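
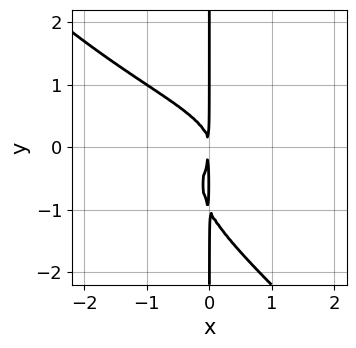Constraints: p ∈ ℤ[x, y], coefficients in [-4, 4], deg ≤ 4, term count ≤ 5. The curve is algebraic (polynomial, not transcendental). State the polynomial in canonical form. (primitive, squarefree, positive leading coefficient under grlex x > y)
x^2*y^2 + x*y^3 + x*y^2 + x^2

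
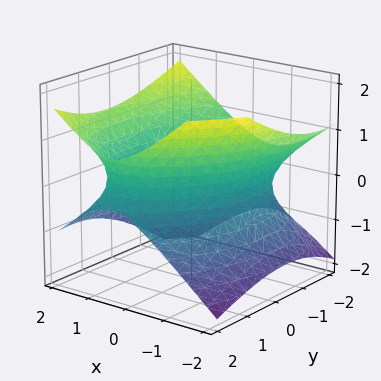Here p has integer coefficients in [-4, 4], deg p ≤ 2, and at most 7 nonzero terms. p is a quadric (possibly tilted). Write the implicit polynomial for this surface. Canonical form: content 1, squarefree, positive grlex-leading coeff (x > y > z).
2*x^2 - x*y + y^2 + y*z - 3*z^2 - 3

1. Degree: a generic line meets the surface in up to 2 points, so deg p = 2.
2. From the axis intercepts and sections: no z-intercept at any integer in the box.
3. These observations pin down the coefficients.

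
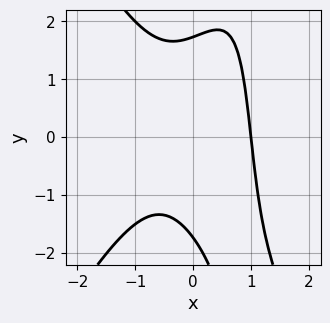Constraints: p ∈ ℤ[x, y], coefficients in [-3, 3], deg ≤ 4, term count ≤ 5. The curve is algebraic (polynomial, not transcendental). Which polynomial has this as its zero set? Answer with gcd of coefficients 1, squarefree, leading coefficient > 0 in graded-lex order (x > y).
1. Degree: a generic line meets the curve in up to 3 points, so deg p = 3.
2. Reading off the gridlines: it meets the x-axis at x = 1 (among the integer gridlines).
3. Solving for integer coefficients yields p as stated.

3*x^3 - x*y^2 + x*y + y^2 - 3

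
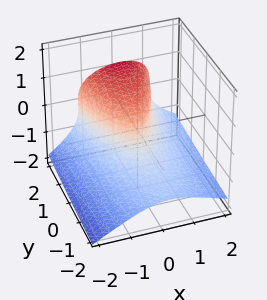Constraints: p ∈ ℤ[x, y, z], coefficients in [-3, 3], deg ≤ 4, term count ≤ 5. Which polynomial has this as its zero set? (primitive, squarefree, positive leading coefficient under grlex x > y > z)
The degree is 3 — a generic line meets the surface in up to 3 points.
Checking where it meets the axes: it meets the z-axis at z = 0 (among the integer gridlines); it crosses the x-axis at the gridline x = 0; it crosses the y-axis at the gridline y = 0.
These observations pin down the coefficients.

x*z^2 - 3*z^3 - 3*x^2 + 2*y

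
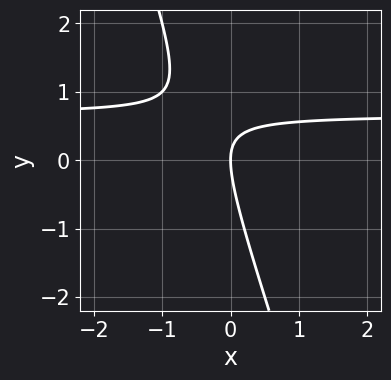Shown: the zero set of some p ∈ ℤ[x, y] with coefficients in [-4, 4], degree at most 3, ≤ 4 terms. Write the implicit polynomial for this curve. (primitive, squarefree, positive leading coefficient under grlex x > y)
3*x*y + y^2 - 2*x

(a) The degree is 2 — a generic line meets the curve in up to 2 points.
(b) Checking where it meets the axes: it meets the y-axis at y = 0 (among the integer gridlines); one x-axis crossing is at x = 0.
(c) The integer polynomial consistent with all of this is the stated p.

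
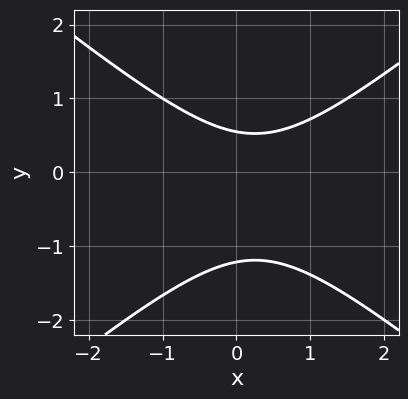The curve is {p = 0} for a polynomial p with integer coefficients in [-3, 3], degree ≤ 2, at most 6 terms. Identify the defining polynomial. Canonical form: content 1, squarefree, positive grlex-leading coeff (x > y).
2*x^2 - 3*y^2 - x - 2*y + 2

First, the degree is 2 — the shape is more complex than any degree-1 curve.
Next, against the integer gridlines: no x-intercept at any integer in the box.
Finally, solving for integer coefficients yields p as stated.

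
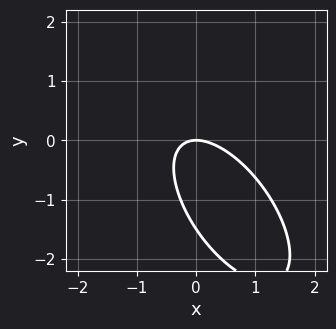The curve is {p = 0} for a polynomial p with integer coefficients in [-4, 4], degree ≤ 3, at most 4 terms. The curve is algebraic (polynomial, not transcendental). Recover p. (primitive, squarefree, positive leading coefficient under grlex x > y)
3*x^2 + 3*x*y + 2*y^2 + 3*y

First, the degree is 2 — a generic line meets the curve in up to 2 points.
Next, from the axis intercepts and sections: it meets the y-axis at y = 0 (among the integer gridlines); one x-axis crossing is at x = 0.
Finally, solving for integer coefficients yields p as stated.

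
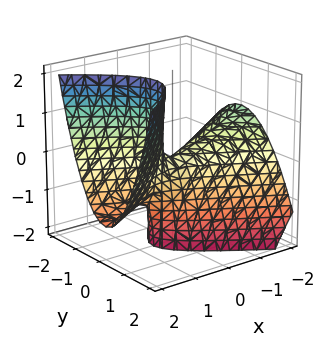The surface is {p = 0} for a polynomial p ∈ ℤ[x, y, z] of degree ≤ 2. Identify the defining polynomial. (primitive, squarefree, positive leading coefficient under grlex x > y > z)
x^2 + 2*x*z - 3*y^2 - z

First, the degree is 2 — a generic line meets the surface in up to 2 points.
Next, observable constraints: it meets the y-axis at y = 0 (among the integer gridlines); it meets the z-axis at z = 0 (among the integer gridlines).
Finally, solving for integer coefficients yields p as stated.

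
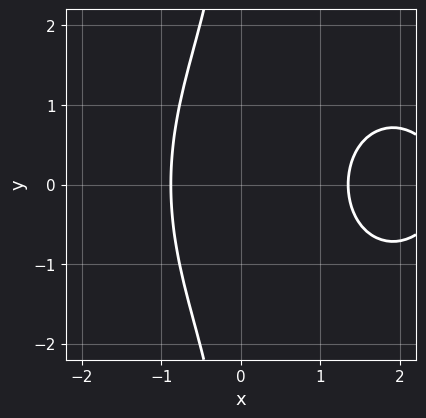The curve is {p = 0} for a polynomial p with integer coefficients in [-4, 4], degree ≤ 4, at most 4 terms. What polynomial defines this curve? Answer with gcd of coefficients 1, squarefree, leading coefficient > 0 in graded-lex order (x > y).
First, degree: no degree-2 curve has this shape, so deg p = 3.
Then, symmetries: it's symmetric under y → −y, forcing even powers of y.
Then, observable constraints: it misses every integer gridline on the y-axis.
Finally, putting this together gives p.

x^3 + x*y^2 - 3*x^2 + 3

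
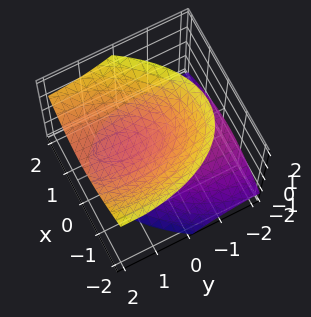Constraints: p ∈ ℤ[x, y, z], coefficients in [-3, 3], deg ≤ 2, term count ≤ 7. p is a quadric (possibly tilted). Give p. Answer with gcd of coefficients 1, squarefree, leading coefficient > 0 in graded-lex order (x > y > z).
The picture has 2 separate pieces.
deg p = 2.
Observable constraints: it misses every integer gridline on the y-axis; the surface avoids every integer x-axis point in the box.
Together with the visible shape, these determine p as stated.

3*x^2 - x*y + y^2 - 3*y*z - 3*z^2 + 1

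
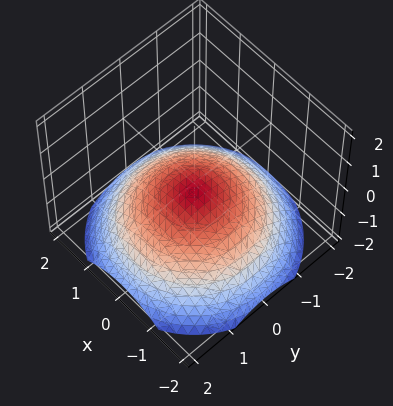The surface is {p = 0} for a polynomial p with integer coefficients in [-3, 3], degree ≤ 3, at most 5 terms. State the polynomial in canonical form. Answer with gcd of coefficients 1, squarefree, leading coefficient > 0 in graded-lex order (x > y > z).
x^2 + y^2 + 3*z + 1

(a) deg p = 2.
(b) Symmetries: rotational symmetry about the z-axis ⇒ p depends on x, y only through x² + y².
(c) Checking where it meets the axes: a circular section at z = -1 has radius between 1 and 2; it misses every integer gridline on the y-axis; it misses every integer gridline on the x-axis.
(d) The integer polynomial consistent with all of this is the stated p.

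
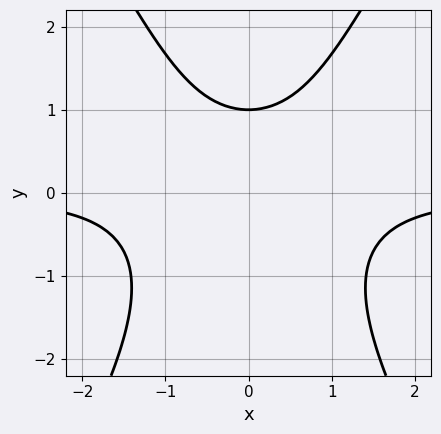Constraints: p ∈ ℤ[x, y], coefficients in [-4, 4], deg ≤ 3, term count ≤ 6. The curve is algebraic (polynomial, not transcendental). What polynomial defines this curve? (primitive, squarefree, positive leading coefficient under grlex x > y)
(a) deg p = 3. The shape is more complex than any degree-2 curve.
(b) Symmetries: the x ↦ −x reflection is a symmetry, so x appears only in even powers.
(c) From the axis intercepts and sections: it meets the y-axis at y = 1 (among the integer gridlines); it misses every integer gridline on the x-axis.
(d) Assembling these constraints gives the stated polynomial.

3*x^2*y - y^3 - 2*y + 3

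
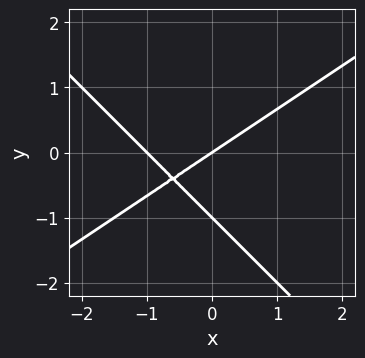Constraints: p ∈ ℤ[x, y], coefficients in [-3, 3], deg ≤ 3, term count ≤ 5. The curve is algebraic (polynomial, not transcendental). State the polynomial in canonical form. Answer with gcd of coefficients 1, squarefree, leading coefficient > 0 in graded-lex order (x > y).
The degree is 2 — no degree-1 curve has this shape.
From the visible intercepts: among the integer gridlines, it crosses the y-axis at y ∈ {-1, 0}; the x-axis gridline crossings are at x ∈ {-1, 0}.
Solving for integer coefficients yields p as stated.

2*x^2 - x*y - 3*y^2 + 2*x - 3*y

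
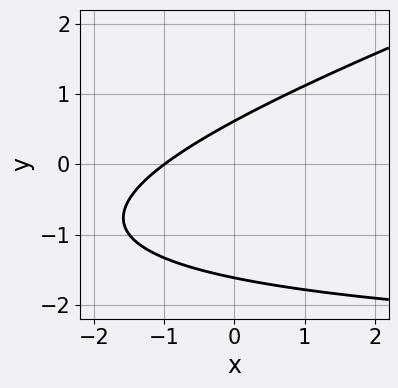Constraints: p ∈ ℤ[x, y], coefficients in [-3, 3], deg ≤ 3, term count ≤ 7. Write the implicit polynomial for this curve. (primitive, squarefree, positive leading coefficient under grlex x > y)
1. deg p = 2. No degree-1 curve has this shape.
2. Against the integer gridlines: one x-axis crossing is at x = -1.
3. Assembling these constraints gives the stated polynomial.

x*y - 3*y^2 + 3*x - 3*y + 3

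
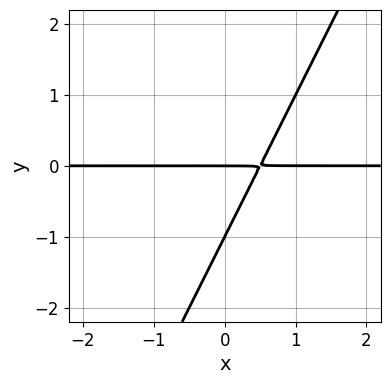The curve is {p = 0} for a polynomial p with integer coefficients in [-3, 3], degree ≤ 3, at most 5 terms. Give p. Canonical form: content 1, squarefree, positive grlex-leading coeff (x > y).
Degree: the shape is more complex than any degree-1 curve, so deg p = 2.
From the axis intercepts and sections: the visible x-axis segment lies entirely on the curve; the y-axis gridline crossings are at y ∈ {-1, 0}.
Assembling these constraints gives the stated polynomial.

2*x*y - y^2 - y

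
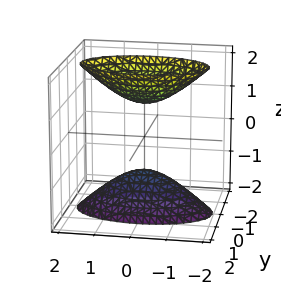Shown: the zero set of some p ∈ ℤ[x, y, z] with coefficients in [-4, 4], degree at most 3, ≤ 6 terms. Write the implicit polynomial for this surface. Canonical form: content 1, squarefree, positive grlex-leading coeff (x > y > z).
x^2 + 3*y^2 - z^2 + 1

The picture has 2 separate pieces. Treating them together as one polynomial.
deg p = 2. Two sheets facing apart; a quadric.
Symmetries: mirror symmetry x ↦ −x ⇒ only even powers of x; the y ↦ −y reflection is a symmetry, so y appears only in even powers; mirror symmetry z ↦ −z ⇒ only even powers of z.
Reading off the gridlines: no x-intercept at any integer in the box; among the integer gridlines, it crosses the z-axis at z ∈ {-1, 1}; the surface avoids every integer y-axis point in the box.
These observations pin down the coefficients.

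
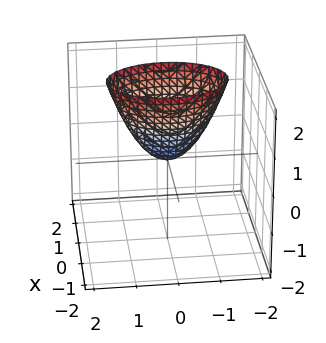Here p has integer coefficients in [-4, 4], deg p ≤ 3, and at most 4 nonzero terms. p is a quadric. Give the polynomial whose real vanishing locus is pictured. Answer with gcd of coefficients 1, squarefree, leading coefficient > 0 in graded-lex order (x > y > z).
2*x^2 + y^2 - z

(a) Degree: a paraboloid; a quadric, so deg p = 2.
(b) Symmetries: mirror symmetry y ↦ −y ⇒ only even powers of y; mirror symmetry x ↦ −x ⇒ only even powers of x.
(c) Reading off the gridlines: it meets the x-axis at x = 0 (among the integer gridlines); it meets the y-axis at y = 0 (among the integer gridlines); it crosses the z-axis at the gridline z = 0.
(d) These observations pin down the coefficients.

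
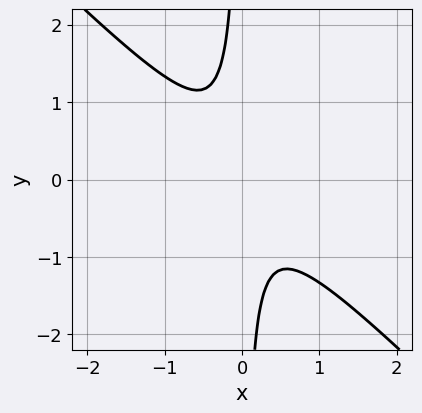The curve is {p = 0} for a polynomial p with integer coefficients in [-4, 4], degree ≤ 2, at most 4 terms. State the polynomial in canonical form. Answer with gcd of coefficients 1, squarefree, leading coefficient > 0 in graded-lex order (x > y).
The degree is 2 — the shape is more complex than any degree-1 curve.
Checking where it meets the axes: no y-intercept at any integer in the box; no x-intercept at any integer in the box.
Together with the visible shape, these determine p as stated.

3*x^2 + 3*x*y + 1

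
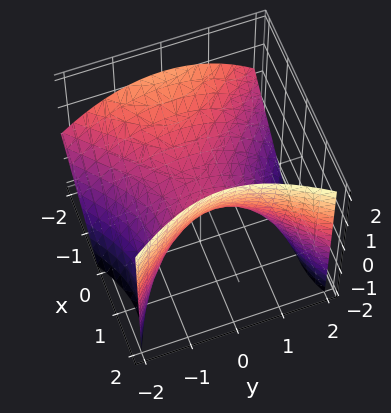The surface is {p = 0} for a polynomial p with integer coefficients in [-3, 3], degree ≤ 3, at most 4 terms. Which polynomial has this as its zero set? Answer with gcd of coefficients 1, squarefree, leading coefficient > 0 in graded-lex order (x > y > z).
x^2 + x*z - y^2 - 2*z

Degree: the shape is more complex than any degree-1 surface, so deg p = 2.
From the visible intercepts: it crosses the z-axis at the gridline z = 0; it meets the x-axis at x = 0 (among the integer gridlines); one y-axis crossing is at y = 0.
Fitting integer coefficients to these (and the overall shape) gives p.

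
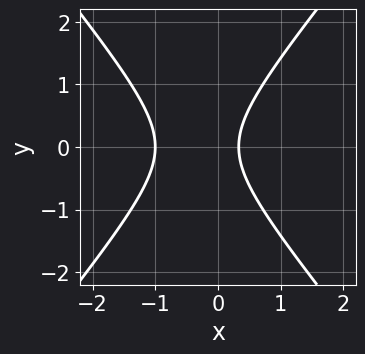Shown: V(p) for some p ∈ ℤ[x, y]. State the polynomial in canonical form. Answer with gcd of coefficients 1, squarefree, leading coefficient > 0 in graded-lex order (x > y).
3*x^2 - 2*y^2 + 2*x - 1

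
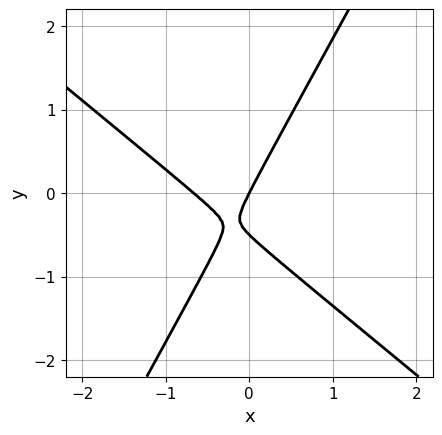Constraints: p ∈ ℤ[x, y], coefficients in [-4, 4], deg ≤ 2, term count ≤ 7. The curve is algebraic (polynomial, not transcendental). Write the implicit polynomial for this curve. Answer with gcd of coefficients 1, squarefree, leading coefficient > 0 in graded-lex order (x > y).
3*x^2 + 2*x*y - 2*y^2 + 2*x - y

First, degree: a generic line meets the curve in up to 2 points, so deg p = 2.
Then, observable constraints: it crosses the x-axis at the gridline x = 0; it meets the y-axis at y = 0 (among the integer gridlines).
Finally, together with the visible shape, these determine p as stated.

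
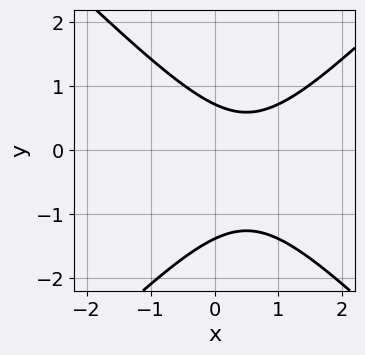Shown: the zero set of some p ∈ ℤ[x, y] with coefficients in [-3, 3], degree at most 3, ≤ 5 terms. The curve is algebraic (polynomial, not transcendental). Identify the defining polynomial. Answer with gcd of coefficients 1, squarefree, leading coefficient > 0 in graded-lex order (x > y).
deg p = 2. The shape is more complex than any degree-1 curve.
Observable constraints: it misses every integer gridline on the x-axis.
Fitting integer coefficients to these (and the overall shape) gives p.

3*x^2 - 3*y^2 - 3*x - 2*y + 3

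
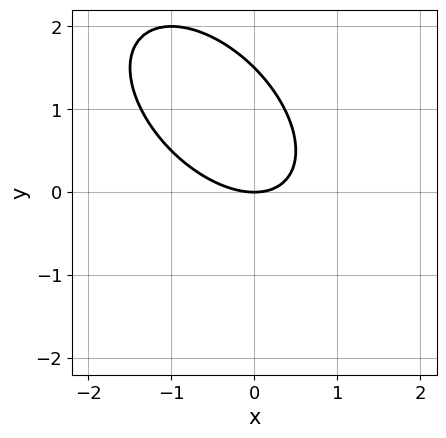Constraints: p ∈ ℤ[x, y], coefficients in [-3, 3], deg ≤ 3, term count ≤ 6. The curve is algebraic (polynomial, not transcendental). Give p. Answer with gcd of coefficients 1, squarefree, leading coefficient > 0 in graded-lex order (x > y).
2*x^2 + 2*x*y + 2*y^2 - 3*y

Degree: no degree-1 curve has this shape, so deg p = 2.
From the visible intercepts: one x-axis crossing is at x = 0; one y-axis crossing is at y = 0.
Matching integer coefficients to the picture gives p.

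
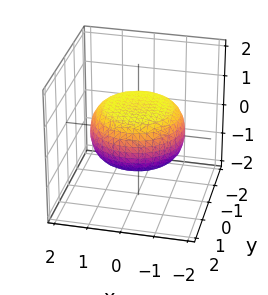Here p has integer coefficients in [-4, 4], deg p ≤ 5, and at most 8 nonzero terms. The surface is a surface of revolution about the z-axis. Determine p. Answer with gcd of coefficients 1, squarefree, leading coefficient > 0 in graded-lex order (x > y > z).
First, deg p = 4.
Next, by symmetry, every cross-section ⟂ z is a circle, so x, y appear only via x² + y².
Then, from the visible intercepts: a circular section at z = 0 has radius between 1 and 2.
Finally, solving for integer coefficients yields p as stated.

x^4 + 2*x^2*y^2 + y^4 - x^2 - y^2 + 3*z^2 - 2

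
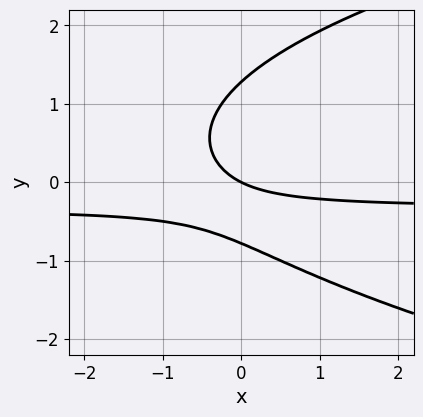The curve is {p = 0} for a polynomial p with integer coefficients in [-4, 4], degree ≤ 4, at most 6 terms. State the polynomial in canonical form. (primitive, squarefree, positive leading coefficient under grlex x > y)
First, deg p = 3. The shape is more complex than any degree-2 curve.
Next, against the integer gridlines: it crosses the y-axis at the gridline y = 0; one x-axis crossing is at x = 0.
Finally, matching integer coefficients to the picture gives p.

2*y^3 - 3*x*y - y^2 - x - 2*y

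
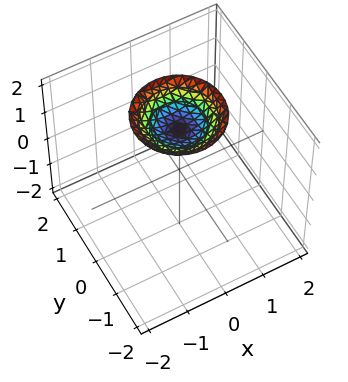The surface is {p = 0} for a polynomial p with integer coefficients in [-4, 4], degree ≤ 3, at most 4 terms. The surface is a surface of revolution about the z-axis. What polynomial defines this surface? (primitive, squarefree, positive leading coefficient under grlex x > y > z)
x^2 + y^2 - 2*z + 3

(a) deg p = 2. A generic line meets the surface in up to 2 points.
(b) Symmetries: the z-axis is an axis of rotation, so x and y enter only as x² + y².
(c) Observable constraints: a circular section at z = 2 has radius exactly 1; the surface avoids every integer y-axis point in the box.
(d) Putting this together gives p.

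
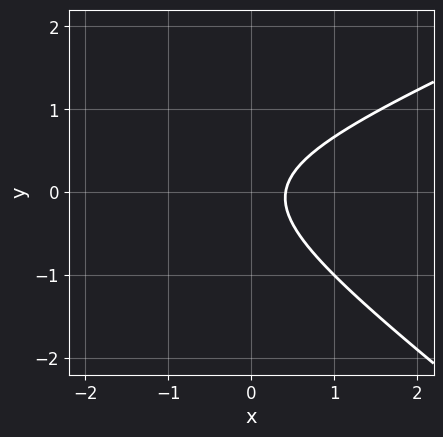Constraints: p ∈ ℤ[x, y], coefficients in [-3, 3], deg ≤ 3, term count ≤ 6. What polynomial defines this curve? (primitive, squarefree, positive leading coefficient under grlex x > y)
x^2 - x*y - 3*y^2 + 2*x - 1

1. The degree is 2 — the shape is more complex than any degree-1 curve.
2. Observable constraints: it misses every integer gridline on the y-axis.
3. Fitting integer coefficients to these (and the overall shape) gives p.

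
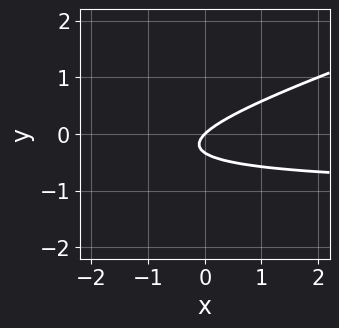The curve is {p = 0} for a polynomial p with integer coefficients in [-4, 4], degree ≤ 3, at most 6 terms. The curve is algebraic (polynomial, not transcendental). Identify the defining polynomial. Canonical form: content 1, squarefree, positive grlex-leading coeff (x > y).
x*y - 3*y^2 + x - y

First, degree: the shape is more complex than any degree-1 curve, so deg p = 2.
Next, against the integer gridlines: it meets the x-axis at x = 0 (among the integer gridlines); it crosses the y-axis at the gridline y = 0.
Finally, the integer polynomial consistent with all of this is the stated p.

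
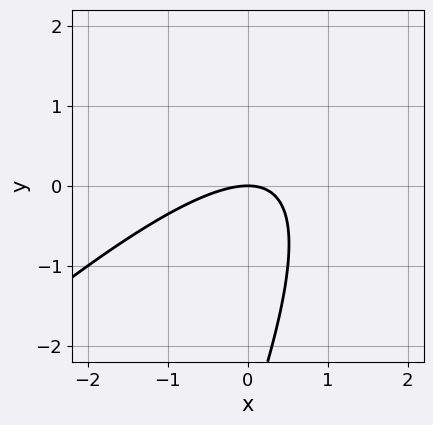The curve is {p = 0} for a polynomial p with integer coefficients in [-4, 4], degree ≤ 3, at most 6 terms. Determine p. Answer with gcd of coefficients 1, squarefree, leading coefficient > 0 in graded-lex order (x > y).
2*x^2 - 3*x*y + y^2 + 3*y

1. Degree: the shape is more complex than any degree-1 curve, so deg p = 2.
2. Against the integer gridlines: it crosses the x-axis at the gridline x = 0; it crosses the y-axis at the gridline y = 0.
3. Solving for integer coefficients yields p as stated.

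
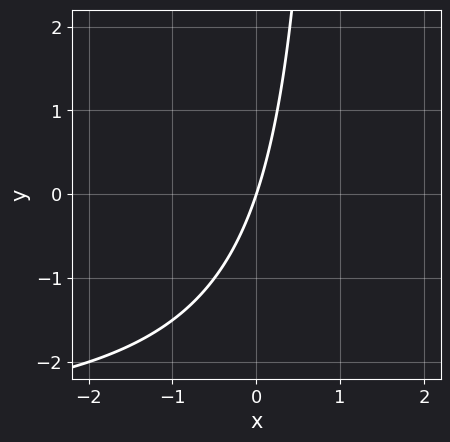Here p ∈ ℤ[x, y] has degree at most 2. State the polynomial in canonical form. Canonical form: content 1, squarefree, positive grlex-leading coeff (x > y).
x*y + 3*x - y

Degree: the shape is more complex than any degree-1 curve, so deg p = 2.
Against the integer gridlines: it meets the x-axis at x = 0 (among the integer gridlines); it meets the y-axis at y = 0 (among the integer gridlines).
Matching integer coefficients to the picture gives p.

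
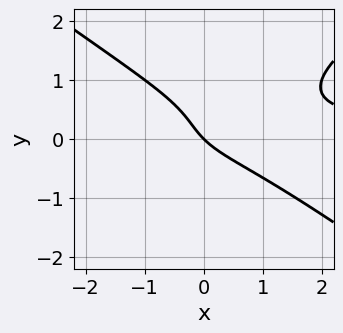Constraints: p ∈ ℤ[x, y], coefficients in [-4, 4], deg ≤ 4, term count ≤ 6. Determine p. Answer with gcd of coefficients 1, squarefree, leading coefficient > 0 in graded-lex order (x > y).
(a) Degree: the shape is more complex than any degree-2 curve, so deg p = 3.
(b) Against the integer gridlines: it crosses the x-axis at the gridline x = 0; it crosses the y-axis at the gridline y = 0.
(c) Matching integer coefficients to the picture gives p.

x^2*y - 2*y^3 + y^2 - x - y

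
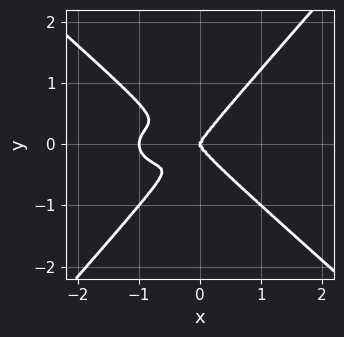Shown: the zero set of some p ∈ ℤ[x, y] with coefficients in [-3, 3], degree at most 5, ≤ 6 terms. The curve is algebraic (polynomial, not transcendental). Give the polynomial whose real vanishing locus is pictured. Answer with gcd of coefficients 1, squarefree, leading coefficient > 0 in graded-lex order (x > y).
(a) deg p = 4. The shape is more complex than any degree-3 curve.
(b) Against the integer gridlines: the x-axis gridline crossings are at x ∈ {-1, 0}; it meets the y-axis at y = 0 (among the integer gridlines).
(c) The integer polynomial consistent with all of this is the stated p.

x^4 + 2*x^2*y^2 + x*y^3 - 3*y^4 + x^3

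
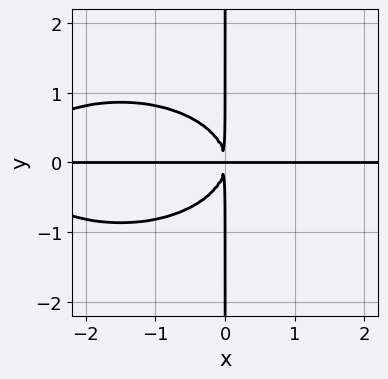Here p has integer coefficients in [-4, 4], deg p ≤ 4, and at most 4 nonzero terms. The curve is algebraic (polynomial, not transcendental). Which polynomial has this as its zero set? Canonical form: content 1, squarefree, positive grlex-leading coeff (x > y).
x^3*y + 3*x*y^3 + 3*x^2*y

The degree is 4 — no degree-3 curve has this shape.
Checking where it meets the axes: every point of the y-axis in the box is on the curve; every point of the x-axis in the box is on the curve.
Assembling these constraints gives the stated polynomial.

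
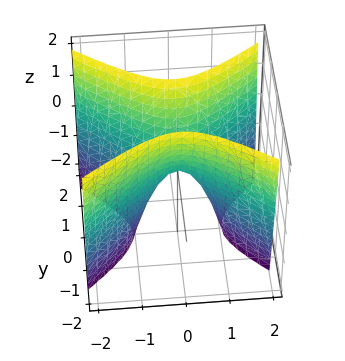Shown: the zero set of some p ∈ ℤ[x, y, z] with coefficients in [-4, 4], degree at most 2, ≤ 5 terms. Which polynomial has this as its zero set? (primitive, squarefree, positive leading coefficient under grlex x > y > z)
(a) deg p = 2.
(b) Symmetries: the y ↦ −y reflection is a symmetry, so y appears only in even powers; the x ↦ −x reflection is a symmetry, so x appears only in even powers.
(c) Reading off the gridlines: it crosses the y-axis at the gridline y = 0; it crosses the z-axis at the gridline z = 0; one x-axis crossing is at x = 0.
(d) Solving for integer coefficients yields p as stated.

2*x^2 - 3*y^2 + z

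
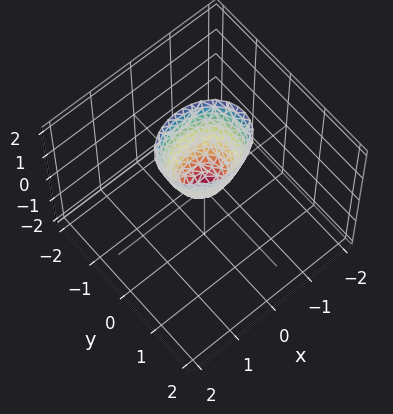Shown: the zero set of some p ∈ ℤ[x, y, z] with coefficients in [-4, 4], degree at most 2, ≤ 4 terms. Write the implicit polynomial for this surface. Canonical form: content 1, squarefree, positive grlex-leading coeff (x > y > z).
2*x^2 + 3*y^2 - z

1. Degree: a paraboloid; a quadric, so deg p = 2.
2. Symmetries: mirror symmetry y ↦ −y ⇒ only even powers of y; it's symmetric under x → −x, forcing even powers of x.
3. From the visible intercepts: it crosses the z-axis at the gridline z = 0; it crosses the x-axis at the gridline x = 0; it crosses the y-axis at the gridline y = 0.
4. Matching integer coefficients to the picture gives p.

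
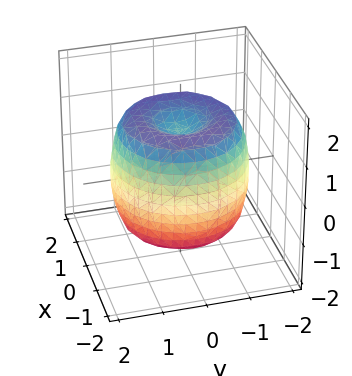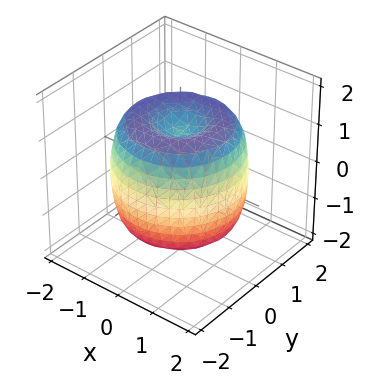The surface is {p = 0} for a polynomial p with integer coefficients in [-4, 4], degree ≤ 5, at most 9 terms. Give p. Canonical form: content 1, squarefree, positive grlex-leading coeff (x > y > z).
x^4 + 2*x^2*y^2 + y^4 - 2*x^2 - 2*y^2 + z^2 - 1

First, deg p = 4. A generic line meets the surface in up to 4 points.
Next, by symmetry, every cross-section ⟂ z is a circle, so x, y appear only via x² + y².
Then, reading off the gridlines: a circular section at z = 0 has radius between 1 and 2; the z-axis gridline crossings are at z ∈ {-1, 1}.
Finally, together with the visible shape, these determine p as stated.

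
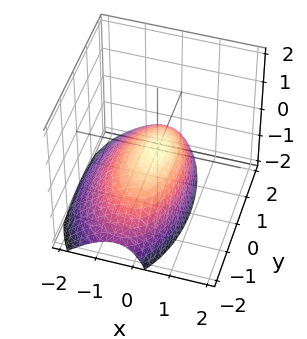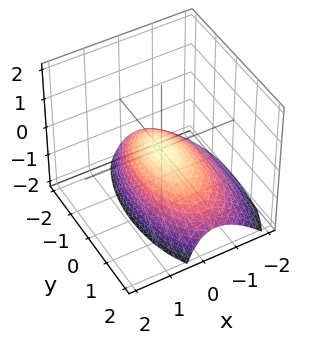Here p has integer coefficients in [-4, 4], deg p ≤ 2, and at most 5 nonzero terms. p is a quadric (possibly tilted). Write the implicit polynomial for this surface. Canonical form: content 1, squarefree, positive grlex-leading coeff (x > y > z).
First, the degree is 2 — no degree-1 surface has this shape.
Then, observable constraints: it crosses the z-axis at the gridline z = 0; one x-axis crossing is at x = 0; it meets the y-axis at y = 0 (among the integer gridlines).
Finally, fitting integer coefficients to these (and the overall shape) gives p.

3*x^2 - 2*x*z + y^2 + 3*z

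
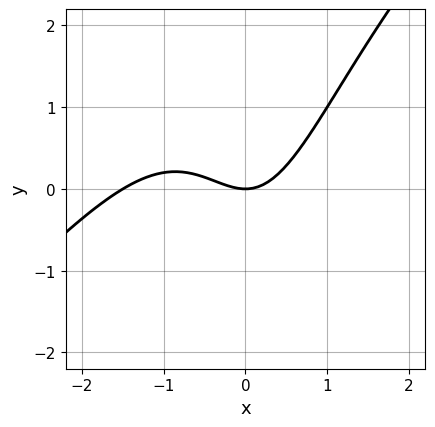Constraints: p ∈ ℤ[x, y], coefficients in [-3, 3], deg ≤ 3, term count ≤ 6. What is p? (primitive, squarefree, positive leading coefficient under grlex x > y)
(a) Degree: a generic line meets the curve in up to 3 points, so deg p = 3.
(b) Reading off the gridlines: one x-axis crossing is at x = 0; one y-axis crossing is at y = 0.
(c) These observations pin down the coefficients.

2*x^3 - 2*x^2*y + 3*x^2 - 3*y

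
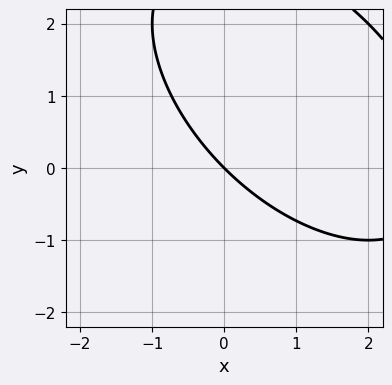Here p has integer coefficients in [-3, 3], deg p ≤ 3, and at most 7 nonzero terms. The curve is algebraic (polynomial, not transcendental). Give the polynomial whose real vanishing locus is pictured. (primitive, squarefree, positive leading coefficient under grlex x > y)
1. deg p = 2.
2. Against the integer gridlines: one y-axis crossing is at y = 0; it meets the x-axis at x = 0 (among the integer gridlines).
3. Assembling these constraints gives the stated polynomial.

x^2 + x*y + y^2 - 3*x - 3*y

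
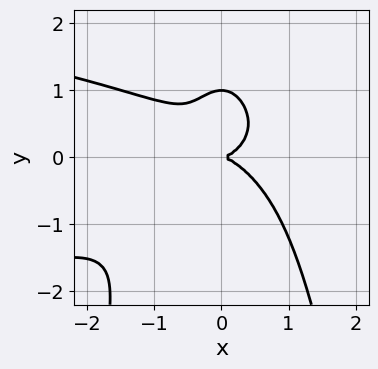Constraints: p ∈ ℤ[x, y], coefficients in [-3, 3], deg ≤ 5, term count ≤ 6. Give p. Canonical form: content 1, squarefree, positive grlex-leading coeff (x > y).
First, degree: the shape is more complex than any degree-3 curve, so deg p = 4.
Next, observable constraints: it meets the x-axis at x = 0 (among the integer gridlines); the y-axis gridline crossings are at y ∈ {0, 1}.
Finally, these observations pin down the coefficients.

3*x^2*y^2 + 2*x^3 + 2*y^3 - 2*y^2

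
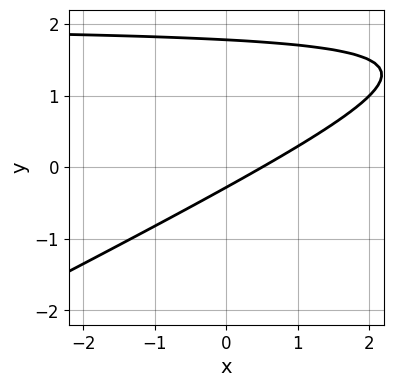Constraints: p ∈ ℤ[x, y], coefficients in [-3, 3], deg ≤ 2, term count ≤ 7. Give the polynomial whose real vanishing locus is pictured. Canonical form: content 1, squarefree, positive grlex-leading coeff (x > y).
Degree: the shape is more complex than any degree-1 curve, so deg p = 2.
The integer polynomial consistent with all of this is the stated p.

x*y - 2*y^2 - 2*x + 3*y + 1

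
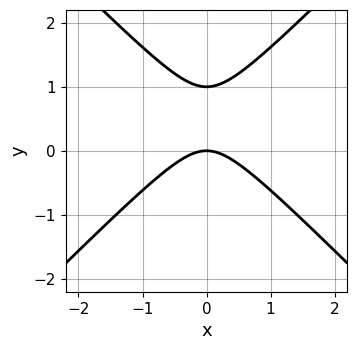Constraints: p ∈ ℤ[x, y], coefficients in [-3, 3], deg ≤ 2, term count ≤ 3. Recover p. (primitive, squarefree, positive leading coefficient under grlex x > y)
x^2 - y^2 + y

First, deg p = 2.
Then, symmetries: the x ↦ −x reflection is a symmetry, so x appears only in even powers.
Then, checking where it meets the axes: the y-axis gridline crossings are at y ∈ {0, 1}; it crosses the x-axis at the gridline x = 0.
Finally, fitting integer coefficients to these (and the overall shape) gives p.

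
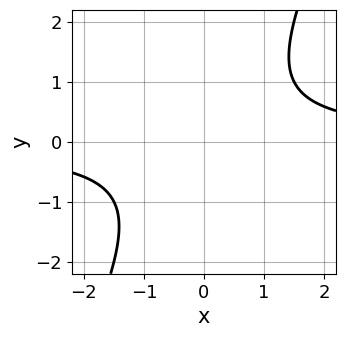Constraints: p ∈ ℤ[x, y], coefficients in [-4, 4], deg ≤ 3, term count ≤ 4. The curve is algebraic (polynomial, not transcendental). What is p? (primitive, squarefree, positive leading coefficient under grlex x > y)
2*x*y - y^2 - 2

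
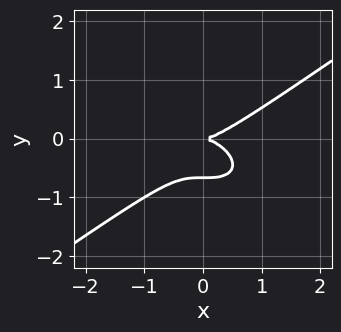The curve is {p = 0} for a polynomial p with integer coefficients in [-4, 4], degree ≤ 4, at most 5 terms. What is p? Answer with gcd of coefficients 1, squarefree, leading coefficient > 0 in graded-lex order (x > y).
x^3 - 3*y^3 - 2*y^2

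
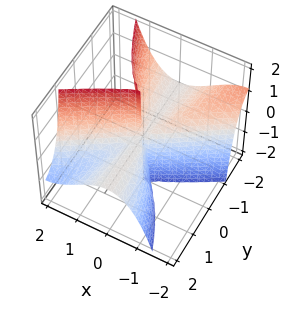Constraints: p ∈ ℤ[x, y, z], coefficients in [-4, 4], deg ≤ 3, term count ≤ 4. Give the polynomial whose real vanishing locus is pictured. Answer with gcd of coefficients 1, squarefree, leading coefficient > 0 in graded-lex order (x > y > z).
First, deg p = 3. No degree-2 surface has this shape.
Next, observable constraints: the visible z-axis segment lies entirely on the surface; one x-axis crossing is at x = 0; every point of the y-axis in the box is on the surface.
Finally, fitting integer coefficients to these (and the overall shape) gives p.

2*x^3 - 3*x^2*y - 2*y^2*z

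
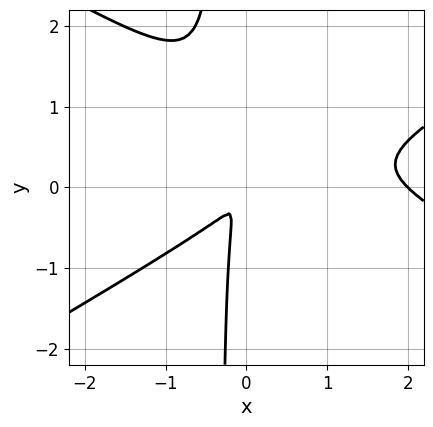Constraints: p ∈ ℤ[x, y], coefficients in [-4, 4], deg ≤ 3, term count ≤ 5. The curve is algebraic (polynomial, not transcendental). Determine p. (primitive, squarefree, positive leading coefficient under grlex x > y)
1. The degree is 3 — a generic line meets the curve in up to 3 points.
2. From the visible intercepts: it crosses the x-axis at the gridline x = 2.
3. These observations pin down the coefficients.

x^3 - 3*x*y^2 - 2*x^2 + 2*x*y - y^2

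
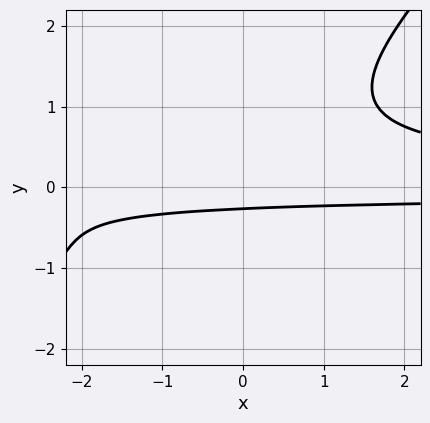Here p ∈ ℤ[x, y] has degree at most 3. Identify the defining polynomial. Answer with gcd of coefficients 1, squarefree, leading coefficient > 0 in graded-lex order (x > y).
1. The degree is 3 — the shape is more complex than any degree-2 curve.
2. Checking where it meets the axes: the curve avoids every integer x-axis point in the box.
3. Solving for integer coefficients yields p as stated.

3*x*y^2 - 3*y^3 + 2*y^2 - 3*y - 1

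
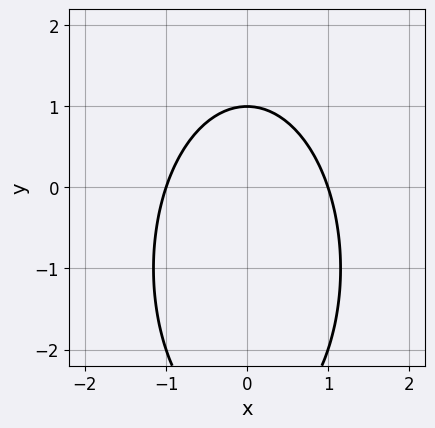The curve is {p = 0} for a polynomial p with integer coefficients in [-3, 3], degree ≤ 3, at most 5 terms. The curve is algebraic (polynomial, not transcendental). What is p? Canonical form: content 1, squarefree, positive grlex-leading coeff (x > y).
First, the degree is 2 — a generic line meets the curve in up to 2 points.
Then, symmetries: the x ↦ −x reflection is a symmetry, so x appears only in even powers.
Next, from the axis intercepts and sections: among the integer gridlines, it crosses the x-axis at x ∈ {-1, 1}; it crosses the y-axis at the gridline y = 1.
Finally, matching integer coefficients to the picture gives p.

3*x^2 + y^2 + 2*y - 3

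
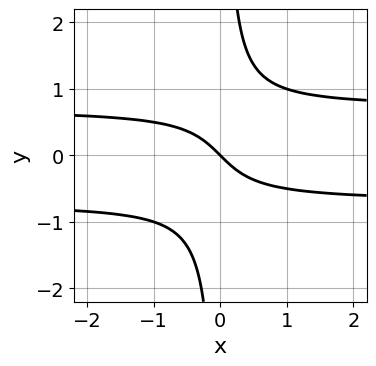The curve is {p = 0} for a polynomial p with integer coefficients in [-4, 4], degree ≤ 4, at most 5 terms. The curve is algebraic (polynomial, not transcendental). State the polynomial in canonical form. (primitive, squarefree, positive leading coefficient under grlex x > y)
1. Degree: no degree-2 curve has this shape, so deg p = 3.
2. Checking where it meets the axes: one y-axis crossing is at y = 0; one x-axis crossing is at x = 0.
3. Putting this together gives p.

2*x*y^2 - x - y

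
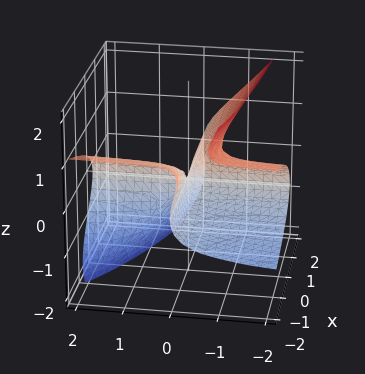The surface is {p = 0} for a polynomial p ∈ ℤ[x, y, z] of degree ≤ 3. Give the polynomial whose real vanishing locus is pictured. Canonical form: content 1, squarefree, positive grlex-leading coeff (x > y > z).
First, deg p = 3. No degree-2 surface has this shape.
Next, observable constraints: the visible x-axis segment lies entirely on the surface; it meets the z-axis at z = 0 (among the integer gridlines).
Finally, together with the visible shape, these determine p as stated. Check: (0, 1, 0) on the y-axis lies on the surface, and p(0, 1, 0) = 0. ✓

x*z^2 + 3*y*z^2 + 2*z^3 + 2*x*y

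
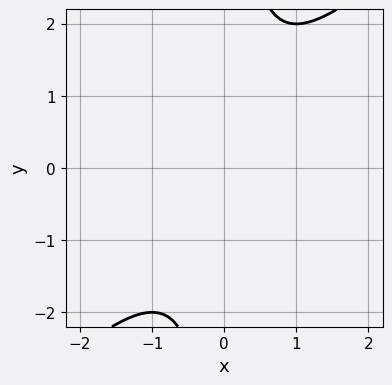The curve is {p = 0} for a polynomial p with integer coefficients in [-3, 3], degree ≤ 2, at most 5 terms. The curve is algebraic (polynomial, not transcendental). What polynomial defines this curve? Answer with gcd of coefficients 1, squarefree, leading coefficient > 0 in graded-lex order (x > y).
x^2 - x*y + 1

(a) Degree: a generic line meets the curve in up to 2 points, so deg p = 2.
(b) From the axis intercepts and sections: no x-intercept at any integer in the box; the curve avoids every integer y-axis point in the box.
(c) The integer polynomial consistent with all of this is the stated p.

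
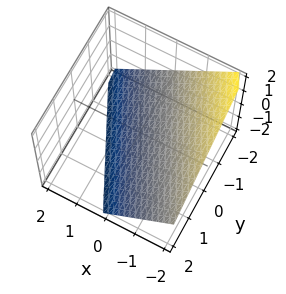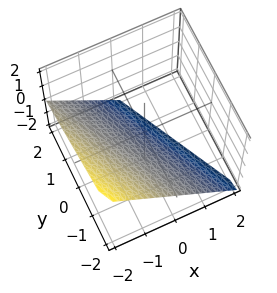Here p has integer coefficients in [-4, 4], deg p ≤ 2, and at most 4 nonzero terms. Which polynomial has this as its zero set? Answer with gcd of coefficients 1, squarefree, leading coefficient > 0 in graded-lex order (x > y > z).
2*x + y + 2*z + 2

First, deg p = 1. Every cross-section is a straight line — this is a plane.
Then, checking where it meets the axes: it crosses the x-axis at the gridline x = -1; one z-axis crossing is at z = -1; it meets the y-axis at y = -2 (among the integer gridlines).
Finally, the integer polynomial consistent with all of this is the stated p.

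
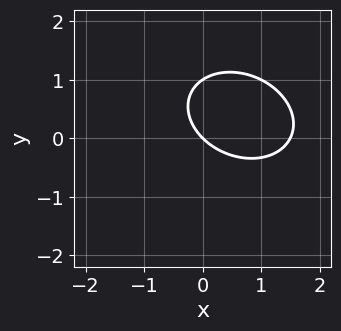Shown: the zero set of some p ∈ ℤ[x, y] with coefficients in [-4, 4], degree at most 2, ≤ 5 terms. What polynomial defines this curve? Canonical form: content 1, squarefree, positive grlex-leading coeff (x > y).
2*x^2 + x*y + 3*y^2 - 3*x - 3*y

1. deg p = 2.
2. Against the integer gridlines: among the integer gridlines, it crosses the y-axis at y ∈ {0, 1}; it meets the x-axis at x = 0 (among the integer gridlines).
3. These observations pin down the coefficients.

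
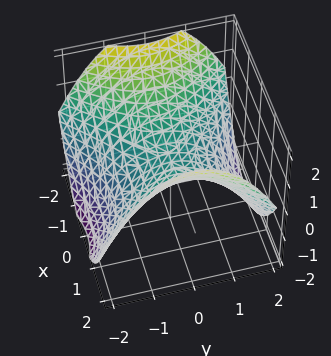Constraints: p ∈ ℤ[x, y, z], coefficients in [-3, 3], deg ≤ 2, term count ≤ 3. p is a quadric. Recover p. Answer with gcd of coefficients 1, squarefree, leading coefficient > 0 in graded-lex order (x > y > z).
First, degree: a hyperbolic paraboloid; a quadric, so deg p = 2.
Then, symmetries: mirror symmetry x ↦ −x ⇒ only even powers of x; the y ↦ −y reflection is a symmetry, so y appears only in even powers.
Next, from the visible intercepts: one x-axis crossing is at x = 0; one z-axis crossing is at z = 0; it meets the y-axis at y = 0 (among the integer gridlines).
Finally, together with the visible shape, these determine p as stated.

x^2 - y^2 - 2*z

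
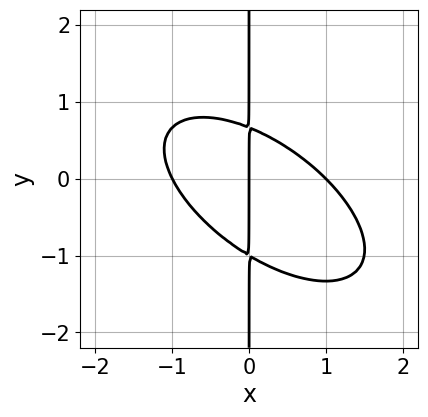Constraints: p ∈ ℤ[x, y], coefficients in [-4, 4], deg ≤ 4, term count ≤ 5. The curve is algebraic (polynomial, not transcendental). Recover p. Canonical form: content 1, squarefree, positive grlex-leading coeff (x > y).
(a) Degree: a generic line meets the curve in up to 3 points, so deg p = 3.
(b) From the visible intercepts: the visible y-axis segment lies entirely on the curve; the x-axis gridline crossings are at x ∈ {-1, 0, 1}.
(c) These observations pin down the coefficients.

2*x^3 + 3*x^2*y + 3*x*y^2 + x*y - 2*x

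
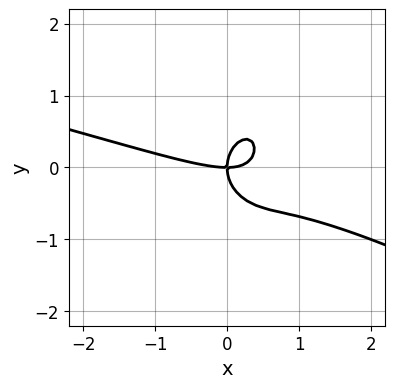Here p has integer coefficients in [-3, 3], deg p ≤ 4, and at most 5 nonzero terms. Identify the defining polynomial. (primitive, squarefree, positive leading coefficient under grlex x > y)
x*y^3 - x^3 - 3*x^2*y - 2*y^3 + 2*x*y

1. deg p = 4. A generic line meets the curve in up to 4 points.
2. Checking where it meets the axes: it crosses the x-axis at the gridline x = 0; it meets the y-axis at y = 0 (among the integer gridlines).
3. Fitting integer coefficients to these (and the overall shape) gives p.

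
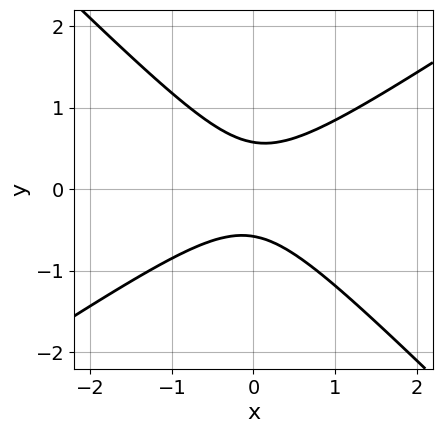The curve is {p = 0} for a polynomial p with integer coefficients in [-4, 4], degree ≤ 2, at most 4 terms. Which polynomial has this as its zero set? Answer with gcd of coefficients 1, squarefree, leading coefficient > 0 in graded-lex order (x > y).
2*x^2 - x*y - 3*y^2 + 1

(a) Degree: a generic line meets the curve in up to 2 points, so deg p = 2.
(b) Checking where it meets the axes: the curve avoids every integer x-axis point in the box.
(c) Together with the visible shape, these determine p as stated.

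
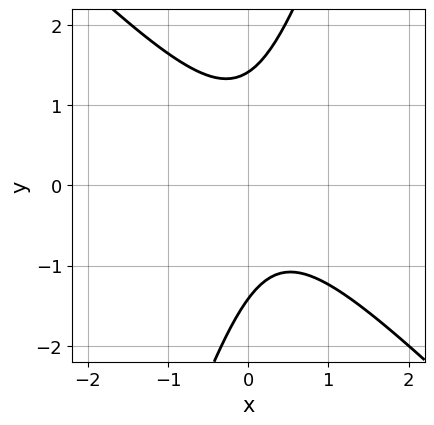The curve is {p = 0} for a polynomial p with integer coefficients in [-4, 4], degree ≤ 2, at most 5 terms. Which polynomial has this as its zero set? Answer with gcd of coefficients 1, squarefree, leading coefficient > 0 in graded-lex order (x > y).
(a) deg p = 2. A generic line meets the curve in up to 2 points.
(b) From the axis intercepts and sections: no x-intercept at any integer in the box.
(c) These observations pin down the coefficients.

3*x^2 + 2*x*y - y^2 - x + 2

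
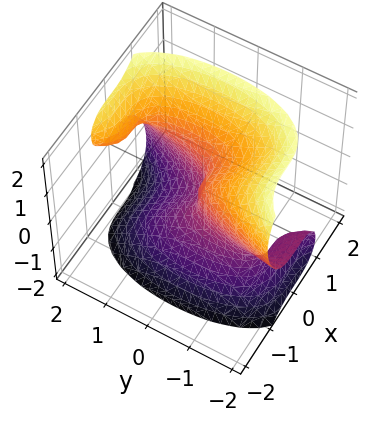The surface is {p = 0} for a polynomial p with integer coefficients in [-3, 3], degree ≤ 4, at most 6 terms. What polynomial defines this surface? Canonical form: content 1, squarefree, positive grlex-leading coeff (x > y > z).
1. Degree: the shape is more complex than any degree-2 surface, so deg p = 3.
2. Reading off the gridlines: it crosses the z-axis at the gridline z = 0; it meets the y-axis at y = 0 (among the integer gridlines).
3. Assembling these constraints gives the stated polynomial.

3*x^3 + y^2*z - z^3 - y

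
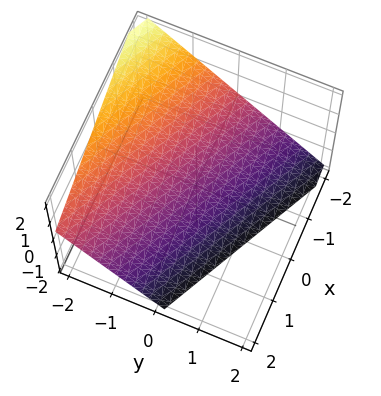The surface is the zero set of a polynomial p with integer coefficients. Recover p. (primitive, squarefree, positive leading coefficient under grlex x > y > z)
x + 2*y + 2*z + 2

(a) Degree: every cross-section is a straight line — this is a plane, so deg p = 1.
(b) Checking where it meets the axes: it meets the y-axis at y = -1 (among the integer gridlines); it crosses the x-axis at the gridline x = -2.
(c) Putting this together gives p. Check: (0, 0, -1) on the z-axis lies on the surface, and p(0, 0, -1) = 0. ✓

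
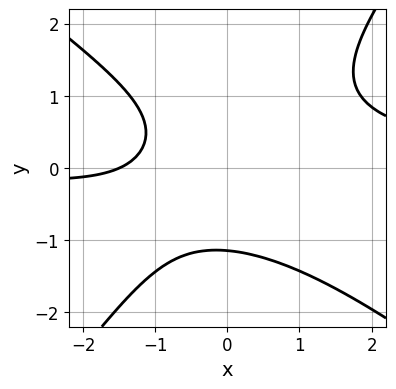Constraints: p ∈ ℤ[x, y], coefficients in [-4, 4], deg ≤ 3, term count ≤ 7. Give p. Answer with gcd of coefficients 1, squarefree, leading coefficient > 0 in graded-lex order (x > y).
2*x^2*y + x*y^2 - 2*y^3 - 2*x - 3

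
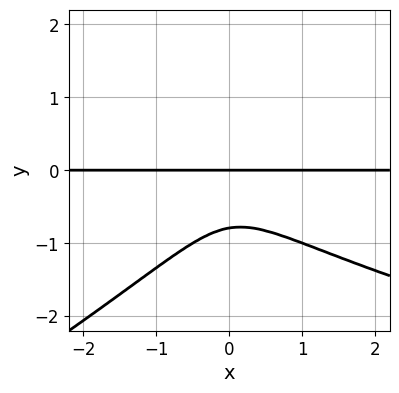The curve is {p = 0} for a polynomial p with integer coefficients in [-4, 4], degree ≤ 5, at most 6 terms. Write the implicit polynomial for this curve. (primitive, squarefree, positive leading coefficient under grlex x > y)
1. deg p = 4.
2. Reading off the gridlines: it crosses the y-axis at the gridline y = 0; the visible x-axis segment lies entirely on the curve.
3. These observations pin down the coefficients.

x*y^3 - 2*y^4 - 2*x^2*y - y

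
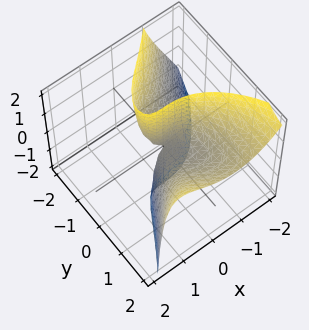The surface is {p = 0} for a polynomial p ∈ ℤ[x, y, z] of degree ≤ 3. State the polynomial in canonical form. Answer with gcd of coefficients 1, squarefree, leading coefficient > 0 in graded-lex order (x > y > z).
2*x^3 - 2*x*y*z - y^3 + y^2*z + 2*y*z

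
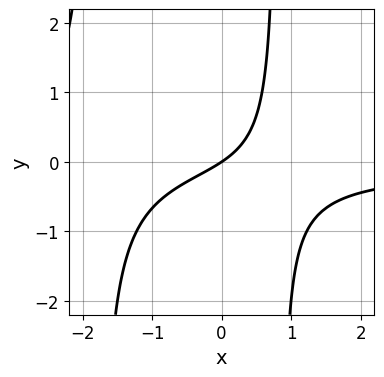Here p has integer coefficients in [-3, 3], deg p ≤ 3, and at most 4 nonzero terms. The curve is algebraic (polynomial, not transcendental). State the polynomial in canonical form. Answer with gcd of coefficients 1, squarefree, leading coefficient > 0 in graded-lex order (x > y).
(a) Degree: no degree-2 curve has this shape, so deg p = 3.
(b) Against the integer gridlines: it crosses the x-axis at the gridline x = 0; it meets the y-axis at y = 0 (among the integer gridlines).
(c) Assembling these constraints gives the stated polynomial.

2*x^2*y + 2*x*y + 2*x - 3*y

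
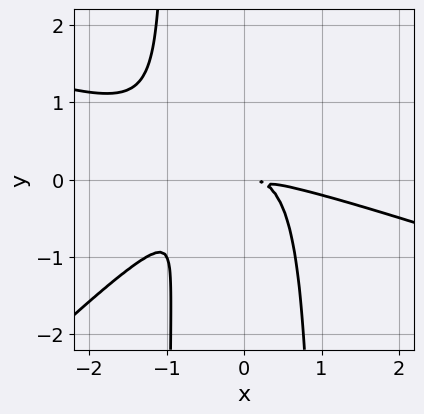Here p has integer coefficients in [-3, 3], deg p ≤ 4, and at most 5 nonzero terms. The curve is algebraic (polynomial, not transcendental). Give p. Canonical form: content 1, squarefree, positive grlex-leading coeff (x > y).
x^4 + 2*x^3*y - 3*x^2*y^2 + 3*x^2*y + 3*y^2

First, degree: no degree-3 curve has this shape, so deg p = 4.
Finally, putting this together gives p.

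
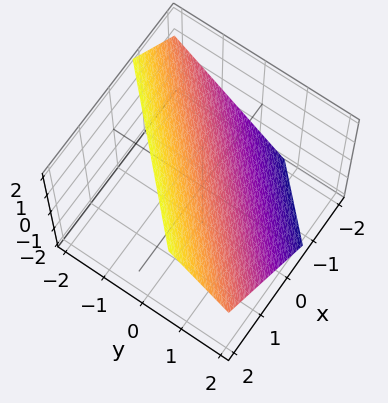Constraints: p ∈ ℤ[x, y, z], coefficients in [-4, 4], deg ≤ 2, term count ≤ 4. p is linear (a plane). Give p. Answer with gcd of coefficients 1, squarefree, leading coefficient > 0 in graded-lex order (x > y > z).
3*x - 3*y - 3*z + 2

The degree is 1 — the surface is flat (a plane).
Matching integer coefficients to the picture gives p.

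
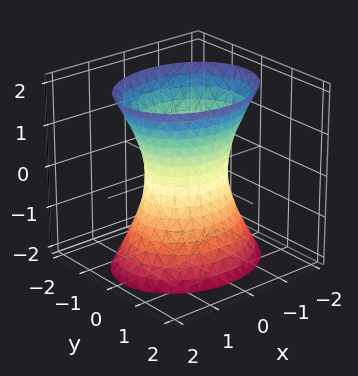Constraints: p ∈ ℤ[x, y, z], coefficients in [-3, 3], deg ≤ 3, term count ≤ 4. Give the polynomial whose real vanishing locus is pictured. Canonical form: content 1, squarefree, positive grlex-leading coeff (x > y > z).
1. The degree is 2 — an hourglass — one-sheet hyperboloid; a quadric.
2. Symmetries: it's symmetric under z → −z, forcing even powers of z; mirror symmetry y ↦ −y ⇒ only even powers of y; mirror symmetry x ↦ −x ⇒ only even powers of x.
3. Reading off the gridlines: the surface avoids every integer z-axis point in the box; the x-axis gridline crossings are at x ∈ {-1, 1}.
4. Assembling these constraints gives the stated polynomial.

2*x^2 + 3*y^2 - z^2 - 2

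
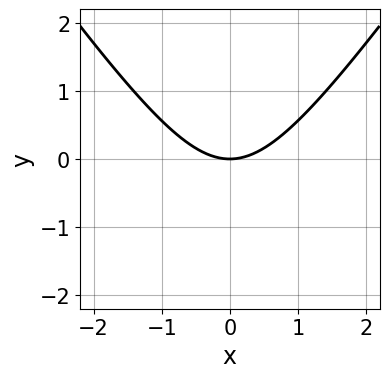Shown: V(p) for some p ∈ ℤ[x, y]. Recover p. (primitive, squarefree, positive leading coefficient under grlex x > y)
2*x^2 - y^2 - 3*y

1. deg p = 2. A generic line meets the curve in up to 2 points.
2. Symmetries: it's symmetric under x → −x, forcing even powers of x.
3. Checking where it meets the axes: it crosses the x-axis at the gridline x = 0; one y-axis crossing is at y = 0.
4. Matching integer coefficients to the picture gives p.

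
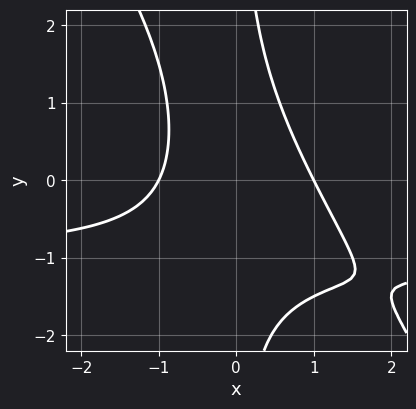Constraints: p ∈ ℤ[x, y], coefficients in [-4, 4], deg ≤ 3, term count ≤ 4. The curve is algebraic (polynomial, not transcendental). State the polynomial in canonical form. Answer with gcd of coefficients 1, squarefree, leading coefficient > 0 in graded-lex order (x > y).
3*x^2*y + 2*x*y^2 + 3*x^2 - 3

First, degree: the shape is more complex than any degree-2 curve, so deg p = 3.
Then, reading off the gridlines: the curve avoids every integer y-axis point in the box; among the integer gridlines, it crosses the x-axis at x ∈ {-1, 1}.
Finally, the integer polynomial consistent with all of this is the stated p.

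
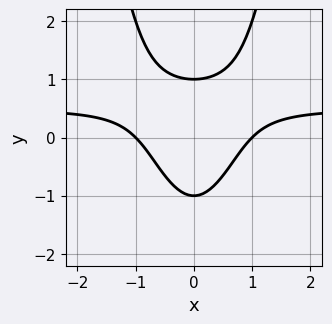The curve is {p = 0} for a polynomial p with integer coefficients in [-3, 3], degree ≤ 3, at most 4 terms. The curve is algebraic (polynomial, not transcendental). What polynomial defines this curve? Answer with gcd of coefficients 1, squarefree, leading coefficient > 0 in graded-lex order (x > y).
2*x^2*y - x^2 - y^2 + 1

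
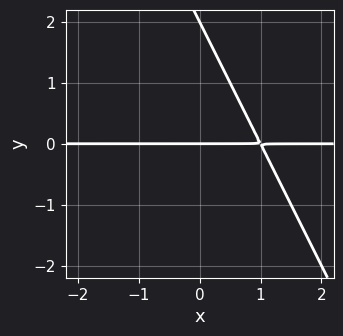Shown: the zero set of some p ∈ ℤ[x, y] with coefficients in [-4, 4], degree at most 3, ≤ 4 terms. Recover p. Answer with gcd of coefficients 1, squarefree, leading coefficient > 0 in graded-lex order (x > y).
2*x*y + y^2 - 2*y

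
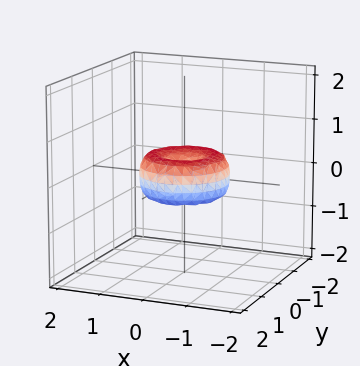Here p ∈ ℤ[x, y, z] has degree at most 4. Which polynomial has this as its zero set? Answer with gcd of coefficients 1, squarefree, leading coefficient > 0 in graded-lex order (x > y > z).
The degree is 4 — a generic line meets the surface in up to 4 points.
By symmetry, every cross-section ⟂ z is a circle, so x, y appear only via x² + y².
Against the integer gridlines: the x-axis gridline crossings are at x ∈ {-1, 0, 1}; it crosses the z-axis at the gridline z = 0.
Solving for integer coefficients yields p as stated. Check: (0, 1, 0) on the y-axis lies on the surface, and p(0, 1, 0) = 0. ✓

x^4 + 2*x^2*y^2 + y^4 - x^2 - y^2 + z^2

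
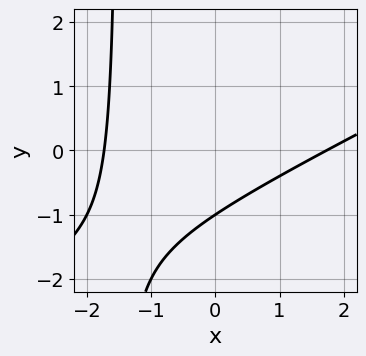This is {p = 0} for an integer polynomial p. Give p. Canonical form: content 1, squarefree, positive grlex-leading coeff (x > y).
First, deg p = 2. A generic line meets the curve in up to 2 points.
Then, from the axis intercepts and sections: it crosses the y-axis at the gridline y = -1.
Finally, fitting integer coefficients to these (and the overall shape) gives p.

x^2 - 2*x*y - 3*y - 3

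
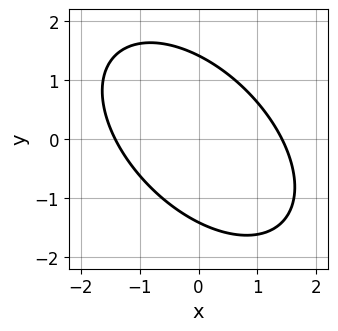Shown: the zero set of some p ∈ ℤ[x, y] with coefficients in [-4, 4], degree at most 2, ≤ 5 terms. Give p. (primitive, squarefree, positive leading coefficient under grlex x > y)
x^2 + x*y + y^2 - 2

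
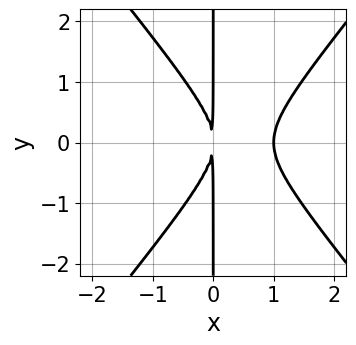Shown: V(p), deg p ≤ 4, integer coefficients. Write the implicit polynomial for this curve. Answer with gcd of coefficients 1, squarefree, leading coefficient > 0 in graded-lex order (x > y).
3*x^3 - 2*x*y^2 - 3*x^2

The degree is 3 — the shape is more complex than any degree-2 curve.
Symmetries: the y ↦ −y reflection is a symmetry, so y appears only in even powers.
From the visible intercepts: it crosses the x-axis at the gridline x = 1; the visible y-axis segment lies entirely on the curve.
Putting this together gives p.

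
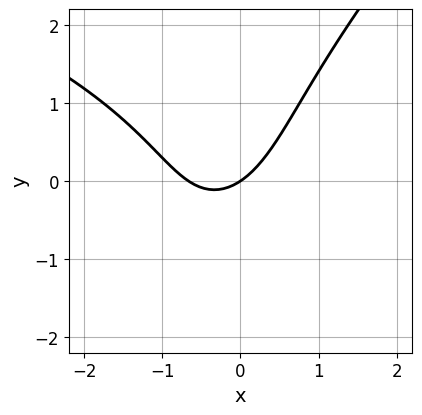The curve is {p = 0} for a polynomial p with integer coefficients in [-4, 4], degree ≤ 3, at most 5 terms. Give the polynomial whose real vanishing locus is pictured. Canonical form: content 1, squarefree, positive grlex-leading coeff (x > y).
Degree: a generic line meets the curve in up to 3 points, so deg p = 3.
Observable constraints: it crosses the y-axis at the gridline y = 0; one x-axis crossing is at x = 0.
These observations pin down the coefficients.

x*y^2 - y^3 + 3*x^2 + 2*x - 3*y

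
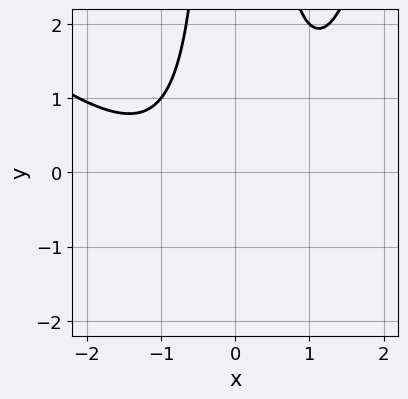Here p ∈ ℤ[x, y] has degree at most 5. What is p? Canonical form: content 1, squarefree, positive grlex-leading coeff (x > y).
x^4 + x^3*y - 3*x^2*y + 3

1. The degree is 4 — the shape is more complex than any degree-3 curve.
2. From the axis intercepts and sections: the curve avoids every integer x-axis point in the box; the curve avoids every integer y-axis point in the box.
3. Assembling these constraints gives the stated polynomial.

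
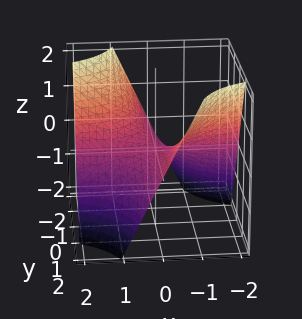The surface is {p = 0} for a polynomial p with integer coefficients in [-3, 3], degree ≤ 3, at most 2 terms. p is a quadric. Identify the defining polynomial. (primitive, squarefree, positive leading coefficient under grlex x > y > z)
x*y + z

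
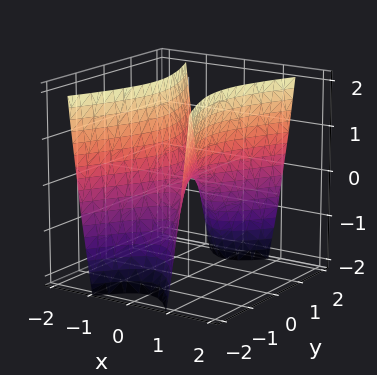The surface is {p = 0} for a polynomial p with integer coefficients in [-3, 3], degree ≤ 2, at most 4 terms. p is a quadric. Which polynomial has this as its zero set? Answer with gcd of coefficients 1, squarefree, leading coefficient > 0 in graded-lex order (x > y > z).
3*x^2 - y^2 - z

1. The degree is 2 — a hyperbolic paraboloid; a quadric.
2. Symmetries: it's symmetric under y → −y, forcing even powers of y; it's symmetric under x → −x, forcing even powers of x.
3. From the axis intercepts and sections: one z-axis crossing is at z = 0; it crosses the x-axis at the gridline x = 0; it meets the y-axis at y = 0 (among the integer gridlines).
4. Putting this together gives p.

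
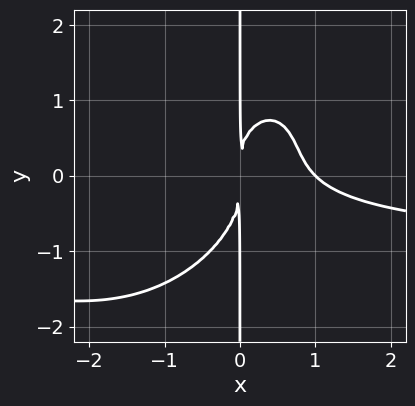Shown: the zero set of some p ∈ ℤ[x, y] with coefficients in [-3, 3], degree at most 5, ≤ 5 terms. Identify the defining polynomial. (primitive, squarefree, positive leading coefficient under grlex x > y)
1. The degree is 4 — a generic line meets the curve in up to 4 points.
2. From the visible intercepts: the visible y-axis segment lies entirely on the curve; it meets the x-axis at x = 1 (among the integer gridlines).
3. Fitting integer coefficients to these (and the overall shape) gives p.

3*x^3*y - 2*x^2*y^2 + 2*x*y^3 + 3*x^3 - 3*x^2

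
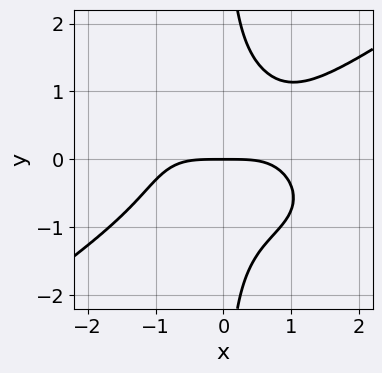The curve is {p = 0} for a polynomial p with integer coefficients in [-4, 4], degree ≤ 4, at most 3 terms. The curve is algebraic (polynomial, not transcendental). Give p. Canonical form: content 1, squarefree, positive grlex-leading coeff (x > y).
x^4 - 3*x*y^3 + 3*y

First, degree: no degree-3 curve has this shape, so deg p = 4.
Then, against the integer gridlines: it meets the x-axis at x = 0 (among the integer gridlines); it crosses the y-axis at the gridline y = 0.
Finally, the integer polynomial consistent with all of this is the stated p.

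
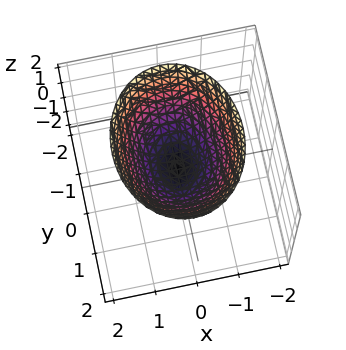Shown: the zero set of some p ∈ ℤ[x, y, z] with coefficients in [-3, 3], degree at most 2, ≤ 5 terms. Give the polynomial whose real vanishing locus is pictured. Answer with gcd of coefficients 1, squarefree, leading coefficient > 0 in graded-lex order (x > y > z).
3*x^2 + 2*y^2 - 3*z

Degree: a paraboloid; a quadric, so deg p = 2.
Symmetries: mirror symmetry y ↦ −y ⇒ only even powers of y; it's symmetric under x → −x, forcing even powers of x.
From the axis intercepts and sections: it crosses the z-axis at the gridline z = 0; it meets the x-axis at x = 0 (among the integer gridlines); it meets the y-axis at y = 0 (among the integer gridlines).
Assembling these constraints gives the stated polynomial.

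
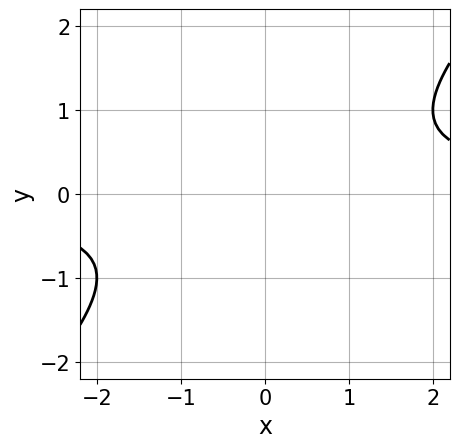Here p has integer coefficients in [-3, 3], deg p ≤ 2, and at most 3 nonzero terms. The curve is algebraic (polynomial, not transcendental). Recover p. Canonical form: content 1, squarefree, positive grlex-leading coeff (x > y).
x*y - y^2 - 1

(a) The degree is 2 — the shape is more complex than any degree-1 curve.
(b) Checking where it meets the axes: the curve avoids every integer x-axis point in the box; the curve avoids every integer y-axis point in the box.
(c) The integer polynomial consistent with all of this is the stated p.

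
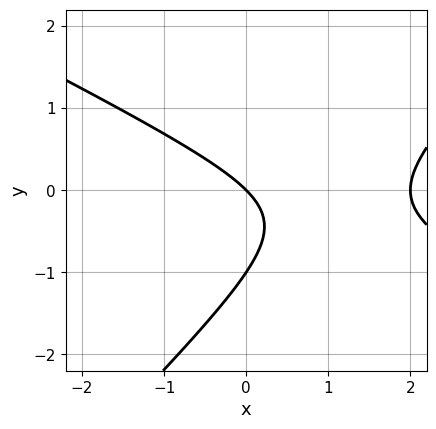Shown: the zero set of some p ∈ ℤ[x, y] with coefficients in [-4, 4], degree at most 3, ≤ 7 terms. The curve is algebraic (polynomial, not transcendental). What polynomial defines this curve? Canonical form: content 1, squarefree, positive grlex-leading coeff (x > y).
First, deg p = 2. The shape is more complex than any degree-1 curve.
Then, checking where it meets the axes: among the integer gridlines, it crosses the y-axis at y ∈ {-1, 0}; the x-axis gridline crossings are at x ∈ {0, 2}.
Finally, the integer polynomial consistent with all of this is the stated p.

x^2 + x*y - 2*y^2 - 2*x - 2*y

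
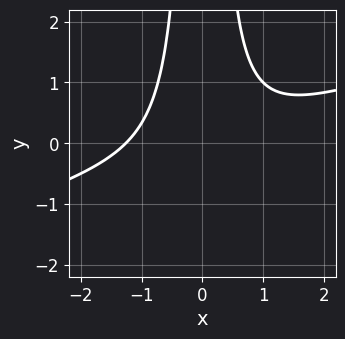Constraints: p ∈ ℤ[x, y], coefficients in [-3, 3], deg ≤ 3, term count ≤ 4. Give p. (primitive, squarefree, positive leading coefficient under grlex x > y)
x^3 - 3*x^2*y + 2

1. deg p = 3.
2. From the visible intercepts: it misses every integer gridline on the y-axis.
3. Fitting integer coefficients to these (and the overall shape) gives p.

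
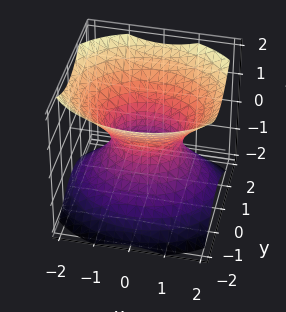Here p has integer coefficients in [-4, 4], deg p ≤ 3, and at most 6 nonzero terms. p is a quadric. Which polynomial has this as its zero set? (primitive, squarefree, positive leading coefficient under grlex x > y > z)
2*x^2 + 3*y^2 - 3*z^2 - 2

1. deg p = 2.
2. Symmetries: the y ↦ −y reflection is a symmetry, so y appears only in even powers; it's symmetric under z → −z, forcing even powers of z; mirror symmetry x ↦ −x ⇒ only even powers of x.
3. Reading off the gridlines: the x-axis gridline crossings are at x ∈ {-1, 1}; the surface avoids every integer z-axis point in the box.
4. Fitting integer coefficients to these (and the overall shape) gives p.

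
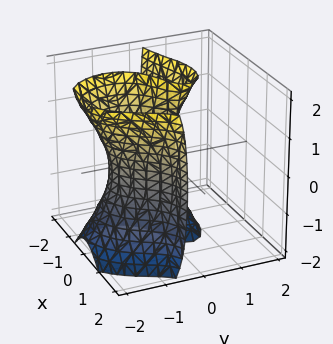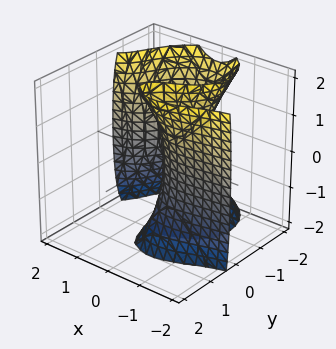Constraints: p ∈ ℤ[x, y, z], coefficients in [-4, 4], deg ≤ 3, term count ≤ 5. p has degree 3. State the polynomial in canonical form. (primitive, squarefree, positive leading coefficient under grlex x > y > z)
Degree: the shape is more complex than any degree-2 surface, so deg p = 3.
From the visible intercepts: it meets the y-axis at y = 0 (among the integer gridlines); every point of the z-axis in the box is on the surface; it meets the x-axis at x = 0 (among the integer gridlines).
These observations pin down the coefficients.

3*x^2*y + 2*y^3 - y*z^2 + 3*y^2 + 2*x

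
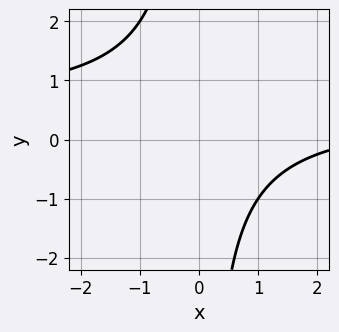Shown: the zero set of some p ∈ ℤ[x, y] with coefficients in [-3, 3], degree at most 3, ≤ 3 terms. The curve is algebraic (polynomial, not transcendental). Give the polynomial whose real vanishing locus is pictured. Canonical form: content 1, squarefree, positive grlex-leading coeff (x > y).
2*x*y - x + 3

(a) deg p = 2. The shape is more complex than any degree-1 curve.
(b) From the visible intercepts: no x-intercept at any integer in the box; no y-intercept at any integer in the box.
(c) Solving for integer coefficients yields p as stated.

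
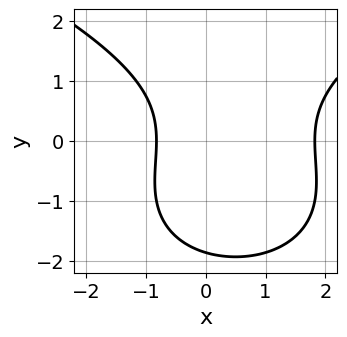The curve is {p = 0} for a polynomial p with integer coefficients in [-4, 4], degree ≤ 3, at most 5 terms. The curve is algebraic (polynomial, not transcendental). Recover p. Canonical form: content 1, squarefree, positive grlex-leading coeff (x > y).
y^3 - 2*x^2 + y^2 + 2*x + 3

First, the degree is 3 — the shape is more complex than any degree-2 curve.
Finally, putting this together gives p.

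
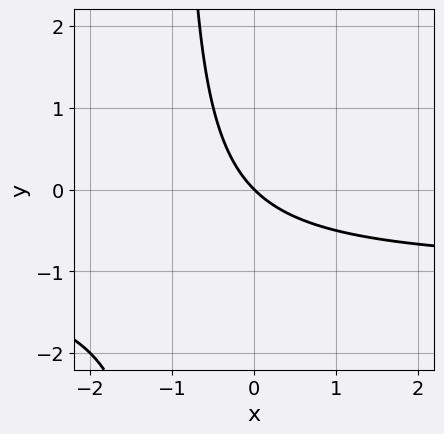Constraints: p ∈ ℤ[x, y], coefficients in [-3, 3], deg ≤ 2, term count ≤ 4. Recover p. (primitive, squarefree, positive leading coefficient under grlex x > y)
x*y + x + y

(a) deg p = 2. A generic line meets the curve in up to 2 points.
(b) Checking where it meets the axes: it crosses the x-axis at the gridline x = 0; one y-axis crossing is at y = 0.
(c) Solving for integer coefficients yields p as stated.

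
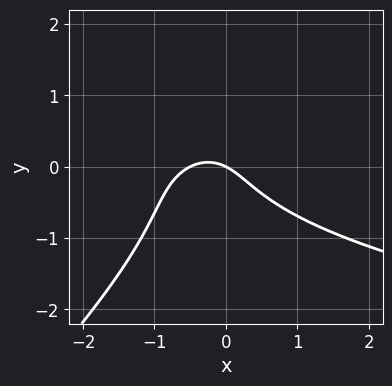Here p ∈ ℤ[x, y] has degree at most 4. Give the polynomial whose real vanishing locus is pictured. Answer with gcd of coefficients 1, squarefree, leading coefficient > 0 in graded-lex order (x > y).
First, degree: the shape is more complex than any degree-2 curve, so deg p = 3.
Next, from the axis intercepts and sections: it crosses the y-axis at the gridline y = 0; it crosses the x-axis at the gridline x = 0.
Finally, the integer polynomial consistent with all of this is the stated p.

2*x*y^2 - 2*y^3 - 2*x^2 - x - 2*y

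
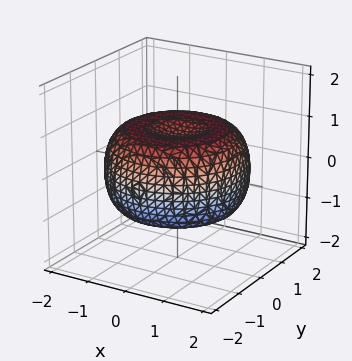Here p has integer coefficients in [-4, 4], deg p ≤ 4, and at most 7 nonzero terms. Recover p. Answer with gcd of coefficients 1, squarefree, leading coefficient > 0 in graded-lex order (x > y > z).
x^4 + 2*x^2*y^2 + y^4 - 2*x^2 - 2*y^2 + 3*z^2 - 2

First, the degree is 4 — a generic line meets the surface in up to 4 points.
Next, symmetries: rotational symmetry about the z-axis ⇒ p depends on x, y only through x² + y².
Then, checking where it meets the axes: a circular section at z = 1 has radius exactly 1.
Finally, putting this together gives p.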